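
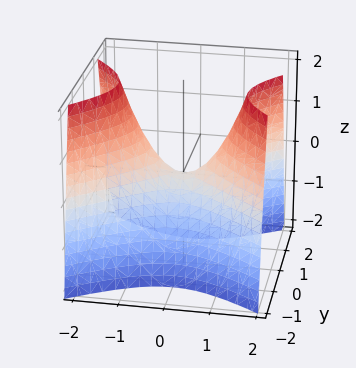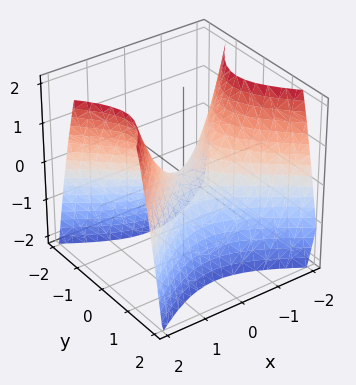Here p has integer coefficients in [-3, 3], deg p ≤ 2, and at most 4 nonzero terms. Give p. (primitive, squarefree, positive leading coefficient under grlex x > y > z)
1. The degree is 2 — a hyperbolic paraboloid; a quadric.
2. Symmetries: the x ↦ −x reflection is a symmetry, so x appears only in even powers; it's symmetric under y → −y, forcing even powers of y.
3. Reading off the gridlines: one y-axis crossing is at y = 0; it crosses the x-axis at the gridline x = 0; one z-axis crossing is at z = 0.
4. Fitting integer coefficients to these (and the overall shape) gives p.

2*x^2 - 3*y^2 - 2*z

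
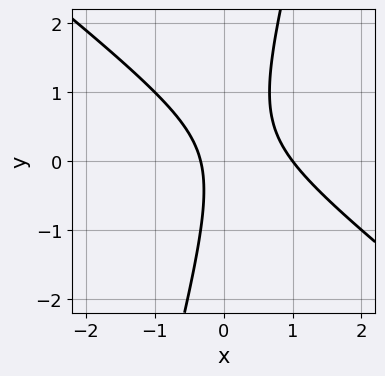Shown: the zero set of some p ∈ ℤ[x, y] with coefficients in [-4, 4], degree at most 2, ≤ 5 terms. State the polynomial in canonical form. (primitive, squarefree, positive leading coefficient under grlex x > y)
First, deg p = 2. A generic line meets the curve in up to 2 points.
Next, reading off the gridlines: it crosses the x-axis at the gridline x = 1; no y-intercept at any integer in the box.
Finally, matching integer coefficients to the picture gives p.

3*x^2 + 3*x*y - y^2 - 2*x - 1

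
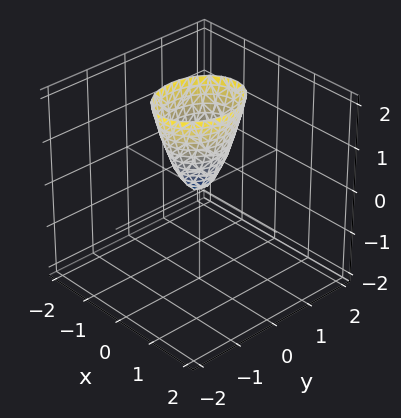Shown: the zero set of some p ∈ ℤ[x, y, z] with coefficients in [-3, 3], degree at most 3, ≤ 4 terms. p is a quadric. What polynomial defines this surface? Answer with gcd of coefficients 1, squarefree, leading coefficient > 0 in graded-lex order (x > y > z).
Degree: a single bowl opening along one axis; a quadric, so deg p = 2.
Symmetries: mirror symmetry x ↦ −x ⇒ only even powers of x; mirror symmetry y ↦ −y ⇒ only even powers of y.
Reading off the gridlines: it meets the y-axis at y = 0 (among the integer gridlines); it meets the z-axis at z = 0 (among the integer gridlines); one x-axis crossing is at x = 0.
These observations pin down the coefficients.

3*x^2 + 2*y^2 - z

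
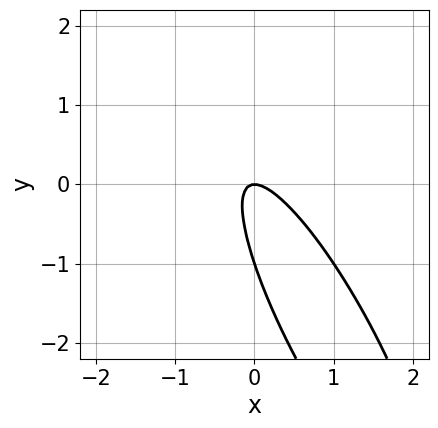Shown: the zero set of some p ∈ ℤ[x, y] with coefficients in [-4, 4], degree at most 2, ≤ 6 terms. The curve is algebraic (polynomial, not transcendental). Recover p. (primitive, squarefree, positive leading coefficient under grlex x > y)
(a) The degree is 2 — no degree-1 curve has this shape.
(b) Against the integer gridlines: one x-axis crossing is at x = 0; among the integer gridlines, it crosses the y-axis at y ∈ {-1, 0}.
(c) Matching integer coefficients to the picture gives p.

3*x^2 + 3*x*y + y^2 + y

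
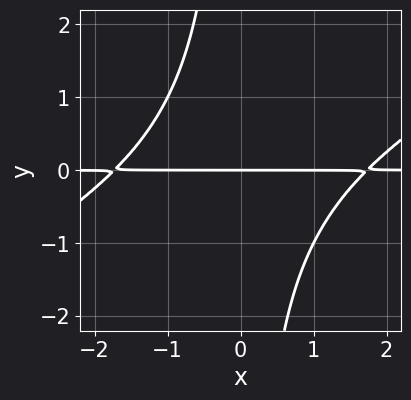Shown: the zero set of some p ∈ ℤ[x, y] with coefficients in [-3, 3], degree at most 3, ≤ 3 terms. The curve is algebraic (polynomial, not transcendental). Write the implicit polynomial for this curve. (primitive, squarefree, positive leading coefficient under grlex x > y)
(a) deg p = 3. A generic line meets the curve in up to 3 points.
(b) Against the integer gridlines: it crosses the y-axis at the gridline y = 0; the visible x-axis segment lies entirely on the curve.
(c) Putting this together gives p.

x^2*y - 2*x*y^2 - 3*y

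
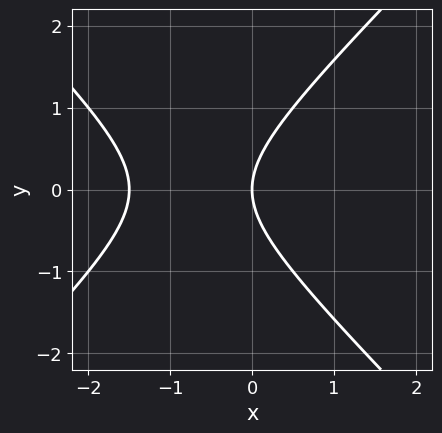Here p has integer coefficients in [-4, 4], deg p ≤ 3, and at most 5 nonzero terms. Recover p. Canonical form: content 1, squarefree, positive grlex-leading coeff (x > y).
1. The degree is 2 — the shape is more complex than any degree-1 curve.
2. Symmetries: it's symmetric under y → −y, forcing even powers of y.
3. Reading off the gridlines: it crosses the y-axis at the gridline y = 0; one x-axis crossing is at x = 0.
4. Assembling these constraints gives the stated polynomial.

2*x^2 - 2*y^2 + 3*x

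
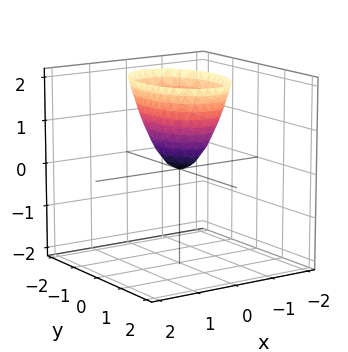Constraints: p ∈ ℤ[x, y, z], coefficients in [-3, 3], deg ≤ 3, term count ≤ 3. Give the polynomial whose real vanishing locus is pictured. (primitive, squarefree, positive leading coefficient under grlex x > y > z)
2*x^2 + y^2 - z

Degree: a single bowl opening along one axis; a quadric, so deg p = 2.
Symmetries: the y ↦ −y reflection is a symmetry, so y appears only in even powers; it's symmetric under x → −x, forcing even powers of x.
Observable constraints: it meets the z-axis at z = 0 (among the integer gridlines); it meets the x-axis at x = 0 (among the integer gridlines); it meets the y-axis at y = 0 (among the integer gridlines).
Fitting integer coefficients to these (and the overall shape) gives p.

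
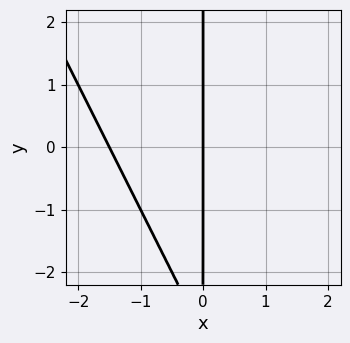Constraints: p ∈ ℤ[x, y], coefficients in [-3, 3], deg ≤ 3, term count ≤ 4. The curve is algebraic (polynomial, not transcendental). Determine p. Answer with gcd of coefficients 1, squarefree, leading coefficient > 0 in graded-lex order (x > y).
2*x^2 + x*y + 3*x

(a) Degree: the shape is more complex than any degree-1 curve, so deg p = 2.
(b) Observable constraints: the visible y-axis segment lies entirely on the curve; it meets the x-axis at x = 0 (among the integer gridlines).
(c) Assembling these constraints gives the stated polynomial.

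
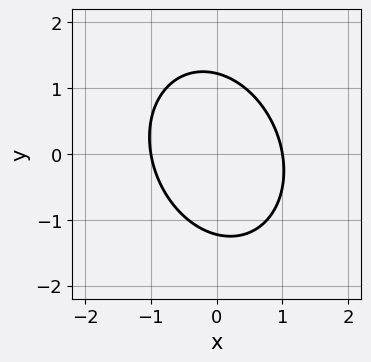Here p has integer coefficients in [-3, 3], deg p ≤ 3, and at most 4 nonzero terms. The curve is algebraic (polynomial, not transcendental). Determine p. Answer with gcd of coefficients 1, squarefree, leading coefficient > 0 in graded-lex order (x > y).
First, degree: the shape is more complex than any degree-1 curve, so deg p = 2.
Next, from the axis intercepts and sections: among the integer gridlines, it crosses the x-axis at x ∈ {-1, 1}.
Finally, the integer polynomial consistent with all of this is the stated p.

3*x^2 + x*y + 2*y^2 - 3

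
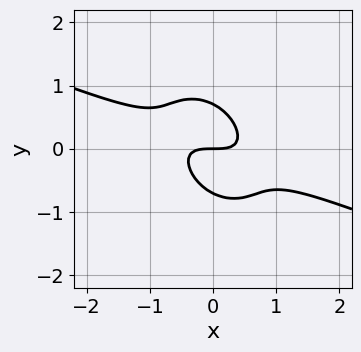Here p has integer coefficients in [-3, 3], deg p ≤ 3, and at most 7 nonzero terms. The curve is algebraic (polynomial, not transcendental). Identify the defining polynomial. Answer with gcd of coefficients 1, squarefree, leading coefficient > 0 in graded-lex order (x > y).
(a) deg p = 3.
(b) Observable constraints: it crosses the y-axis at the gridline y = 0; one x-axis crossing is at x = 0.
(c) Putting this together gives p.

x^3 + 3*x^2*y + 2*x*y^2 + 2*y^3 - y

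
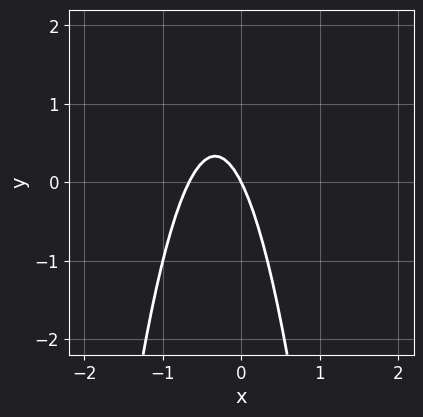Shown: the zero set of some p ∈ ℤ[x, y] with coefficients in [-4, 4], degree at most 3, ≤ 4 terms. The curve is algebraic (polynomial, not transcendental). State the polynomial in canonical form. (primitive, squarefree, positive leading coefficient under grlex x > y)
3*x^2 + 2*x + y

First, the degree is 2 — no degree-1 curve has this shape.
Then, reading off the gridlines: one x-axis crossing is at x = 0; one y-axis crossing is at y = 0.
Finally, fitting integer coefficients to these (and the overall shape) gives p.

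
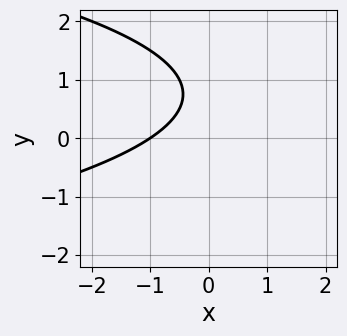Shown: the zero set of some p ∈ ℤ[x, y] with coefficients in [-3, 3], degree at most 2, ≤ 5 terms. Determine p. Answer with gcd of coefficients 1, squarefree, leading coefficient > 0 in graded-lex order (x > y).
2*y^2 + 2*x - 3*y + 2

First, the degree is 2 — the shape is more complex than any degree-1 curve.
Next, reading off the gridlines: it misses every integer gridline on the y-axis; it meets the x-axis at x = -1 (among the integer gridlines).
Finally, together with the visible shape, these determine p as stated.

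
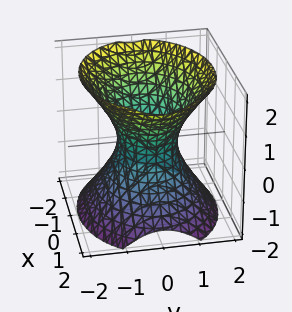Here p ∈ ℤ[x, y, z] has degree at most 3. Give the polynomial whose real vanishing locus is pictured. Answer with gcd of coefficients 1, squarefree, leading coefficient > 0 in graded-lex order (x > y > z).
1. The degree is 2 — an hourglass — one-sheet hyperboloid; a quadric.
2. Symmetries: it's symmetric under y → −y, forcing even powers of y; mirror symmetry z ↦ −z ⇒ only even powers of z; it's symmetric under x → −x, forcing even powers of x.
3. From the axis intercepts and sections: the surface avoids every integer z-axis point in the box; the x-axis gridline crossings are at x ∈ {-1, 1}.
4. These observations pin down the coefficients.

2*x^2 + 3*y^2 - 2*z^2 - 2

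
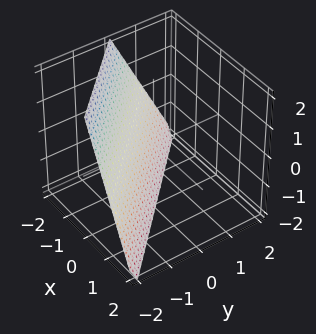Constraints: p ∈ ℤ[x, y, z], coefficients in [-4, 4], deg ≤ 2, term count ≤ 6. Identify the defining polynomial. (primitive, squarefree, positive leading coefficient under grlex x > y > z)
2*x + 2*y + z + 2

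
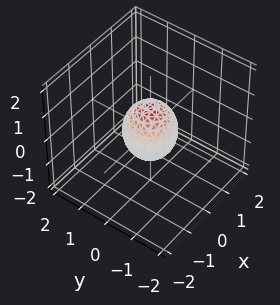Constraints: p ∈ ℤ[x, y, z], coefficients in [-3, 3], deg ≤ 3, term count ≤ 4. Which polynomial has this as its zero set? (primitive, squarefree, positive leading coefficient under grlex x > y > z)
(a) The degree is 2 — a closed, bounded, convex surface; a quadric.
(b) Symmetry: the surface is invariant under rotation about z: p = q(x² + y², z); it's symmetric under z → −z, forcing even powers of z.
(c) Observable constraints: the z-axis gridline crossings are at z ∈ {-1, 1}; a circular section at z = 0 has radius between 0 and 1.
(d) Fitting integer coefficients to these (and the overall shape) gives p.

3*x^2 + 3*y^2 + 2*z^2 - 2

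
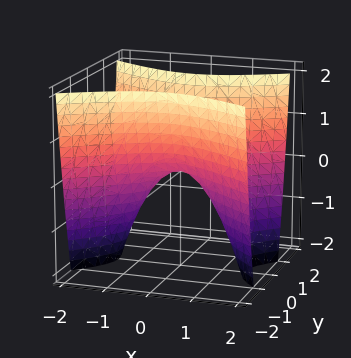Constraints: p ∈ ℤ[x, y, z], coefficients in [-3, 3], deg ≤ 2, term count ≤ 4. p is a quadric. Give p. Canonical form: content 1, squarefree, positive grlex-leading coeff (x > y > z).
x^2 - 2*y^2 + z

(a) The degree is 2 — a hyperbolic paraboloid; a quadric.
(b) Symmetries: the x ↦ −x reflection is a symmetry, so x appears only in even powers; the y ↦ −y reflection is a symmetry, so y appears only in even powers.
(c) From the visible intercepts: it crosses the y-axis at the gridline y = 0; one x-axis crossing is at x = 0.
(d) Matching integer coefficients to the picture gives p.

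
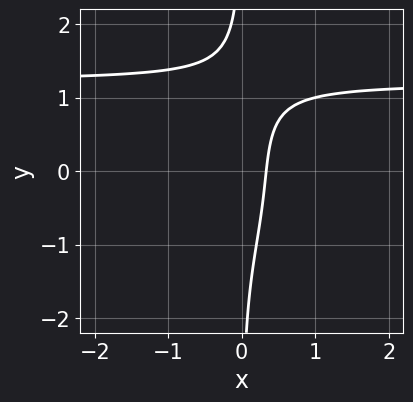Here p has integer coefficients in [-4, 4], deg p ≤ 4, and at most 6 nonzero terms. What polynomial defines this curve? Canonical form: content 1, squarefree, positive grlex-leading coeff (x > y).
x*y^3 + x*y - 3*x + 1

1. The degree is 4 — the shape is more complex than any degree-3 curve.
2. Checking where it meets the axes: it misses every integer gridline on the y-axis.
3. Fitting integer coefficients to these (and the overall shape) gives p.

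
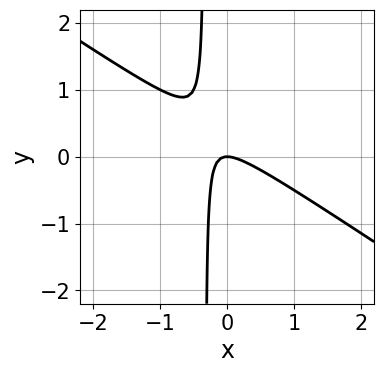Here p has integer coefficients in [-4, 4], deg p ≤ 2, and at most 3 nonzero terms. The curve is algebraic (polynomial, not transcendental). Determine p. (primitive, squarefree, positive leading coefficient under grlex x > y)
2*x^2 + 3*x*y + y

Degree: the shape is more complex than any degree-1 curve, so deg p = 2.
Observable constraints: it meets the y-axis at y = 0 (among the integer gridlines); one x-axis crossing is at x = 0.
Together with the visible shape, these determine p as stated.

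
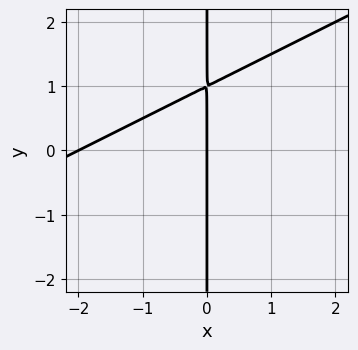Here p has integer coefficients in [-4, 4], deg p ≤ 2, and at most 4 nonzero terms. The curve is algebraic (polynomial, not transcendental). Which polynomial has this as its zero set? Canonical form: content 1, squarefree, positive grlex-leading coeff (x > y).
x^2 - 2*x*y + 2*x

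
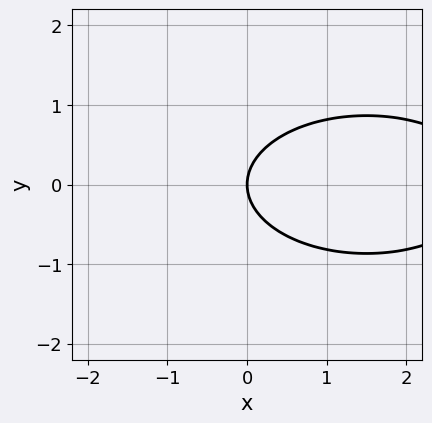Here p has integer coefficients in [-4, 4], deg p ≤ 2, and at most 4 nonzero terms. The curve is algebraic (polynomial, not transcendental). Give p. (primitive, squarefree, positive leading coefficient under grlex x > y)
First, deg p = 2. No degree-1 curve has this shape.
Next, symmetries: it's symmetric under y → −y, forcing even powers of y.
Next, from the visible intercepts: one x-axis crossing is at x = 0; it crosses the y-axis at the gridline y = 0.
Finally, the integer polynomial consistent with all of this is the stated p.

x^2 + 3*y^2 - 3*x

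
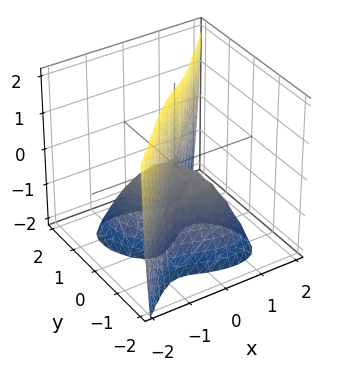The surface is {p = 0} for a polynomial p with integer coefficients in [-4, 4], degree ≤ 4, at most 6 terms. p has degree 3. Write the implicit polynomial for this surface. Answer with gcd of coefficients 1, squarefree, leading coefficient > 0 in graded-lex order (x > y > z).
3*x^3 - 3*y^3 + 2*x*z - 3*y*z

First, the degree is 3 — the shape is more complex than any degree-2 surface.
Then, reading off the gridlines: one y-axis crossing is at y = 0; the visible z-axis segment lies entirely on the surface; it crosses the x-axis at the gridline x = 0.
Finally, the integer polynomial consistent with all of this is the stated p.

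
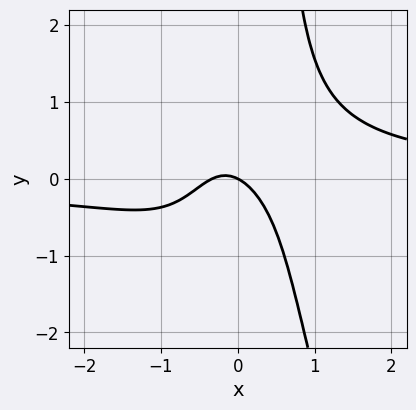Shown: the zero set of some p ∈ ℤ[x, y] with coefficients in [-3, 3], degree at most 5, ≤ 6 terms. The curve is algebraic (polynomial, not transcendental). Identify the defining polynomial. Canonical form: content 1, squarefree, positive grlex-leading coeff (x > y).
3*x^3*y + x^2*y^2 - 3*x^2 - x - 2*y

(a) Degree: a generic line meets the curve in up to 4 points, so deg p = 4.
(b) Reading off the gridlines: it meets the x-axis at x = 0 (among the integer gridlines); it crosses the y-axis at the gridline y = 0.
(c) These observations pin down the coefficients.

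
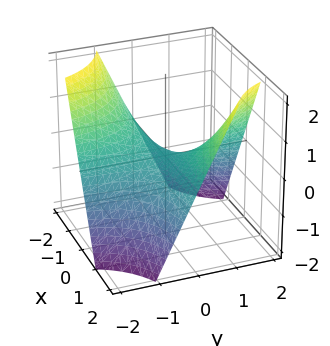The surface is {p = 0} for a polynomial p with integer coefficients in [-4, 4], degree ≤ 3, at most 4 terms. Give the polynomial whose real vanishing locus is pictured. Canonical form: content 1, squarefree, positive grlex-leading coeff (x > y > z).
x*y - z

1. deg p = 2. A saddle surface; a quadric.
2. Observable constraints: every point of the x-axis in the box is on the surface; every point of the y-axis in the box is on the surface; one z-axis crossing is at z = 0.
3. Fitting integer coefficients to these (and the overall shape) gives p.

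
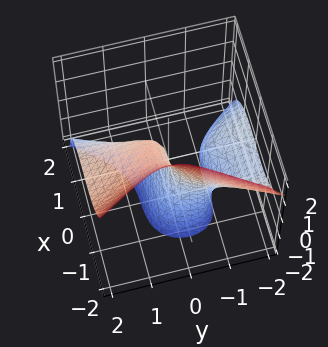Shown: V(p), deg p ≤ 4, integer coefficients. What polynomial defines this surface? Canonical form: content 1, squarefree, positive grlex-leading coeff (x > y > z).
Degree: the shape is more complex than any degree-2 surface, so deg p = 3.
From the visible intercepts: it meets the y-axis at y = 0 (among the integer gridlines); it crosses the z-axis at the gridline z = 0; it meets the x-axis at x = 0 (among the integer gridlines).
Matching integer coefficients to the picture gives p.

3*x^3 + 3*y^2*z + x*y + z^2 - 2*y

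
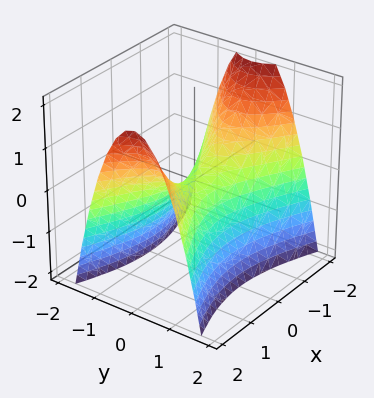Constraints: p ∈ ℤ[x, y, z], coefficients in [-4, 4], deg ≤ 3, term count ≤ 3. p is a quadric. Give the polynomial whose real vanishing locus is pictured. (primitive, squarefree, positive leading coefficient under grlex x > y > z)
First, degree: a hyperbolic paraboloid; a quadric, so deg p = 2.
Then, symmetries: mirror symmetry x ↦ −x ⇒ only even powers of x; the y ↦ −y reflection is a symmetry, so y appears only in even powers.
Next, checking where it meets the axes: one z-axis crossing is at z = 0; one y-axis crossing is at y = 0.
Finally, matching integer coefficients to the picture gives p.

x^2 - 3*y^2 - 2*z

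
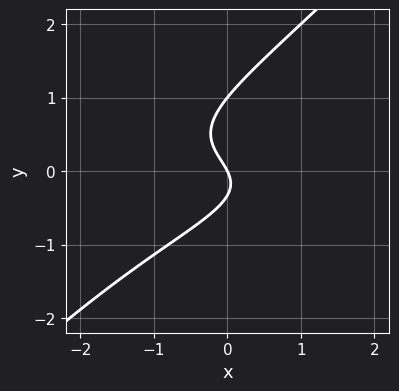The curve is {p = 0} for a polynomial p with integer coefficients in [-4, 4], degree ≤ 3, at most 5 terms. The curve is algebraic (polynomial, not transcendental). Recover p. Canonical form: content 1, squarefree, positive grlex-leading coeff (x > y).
3*x*y^2 - 3*y^3 + 2*y^2 + 2*x + y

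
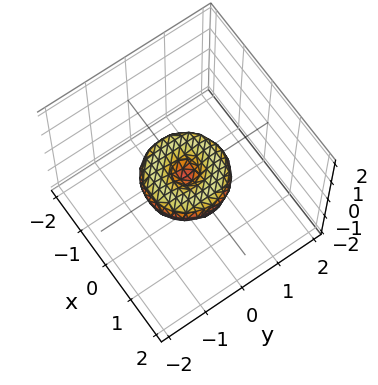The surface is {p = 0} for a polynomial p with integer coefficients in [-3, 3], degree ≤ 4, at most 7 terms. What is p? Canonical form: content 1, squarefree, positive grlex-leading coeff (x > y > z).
x^4 + 2*x^2*y^2 + y^4 - x^2 - y^2 + 2*z^2

1. deg p = 4. The shape is more complex than any degree-3 surface.
2. By symmetry, the surface is invariant under rotation about z: p = q(x² + y², z).
3. From the axis intercepts and sections: the y-axis gridline crossings are at y ∈ {-1, 0, 1}; a circular section at z = 0 has radius exactly 1.
4. Assembling these constraints gives the stated polynomial. Check: (1, 0, 0) on the x-axis lies on the surface, and p(1, 0, 0) = 0. ✓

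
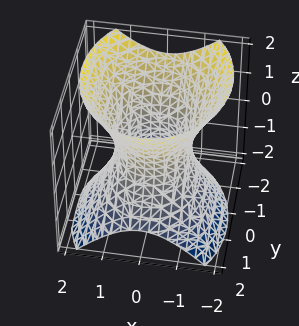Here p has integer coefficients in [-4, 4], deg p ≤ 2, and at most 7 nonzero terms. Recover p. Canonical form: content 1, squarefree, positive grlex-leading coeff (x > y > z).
3*x^2 + 2*y^2 + y*z - 2*z^2 - 3

First, degree: a generic line meets the surface in up to 2 points, so deg p = 2.
Then, against the integer gridlines: it misses every integer gridline on the z-axis; among the integer gridlines, it crosses the x-axis at x ∈ {-1, 1}.
Finally, matching integer coefficients to the picture gives p.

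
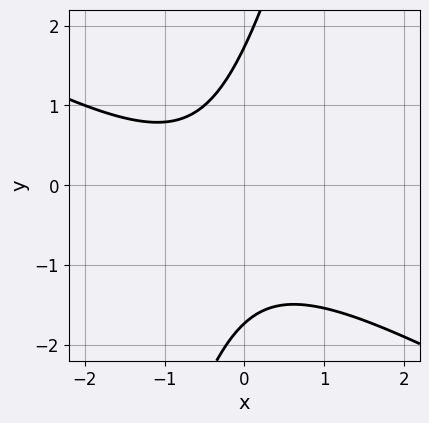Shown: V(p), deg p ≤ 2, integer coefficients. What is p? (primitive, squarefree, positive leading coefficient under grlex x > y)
(a) Degree: a generic line meets the curve in up to 2 points, so deg p = 2.
(b) Observable constraints: it misses every integer gridline on the x-axis.
(c) Assembling these constraints gives the stated polynomial.

2*x^2 + 3*x*y - y^2 + 2*x + 3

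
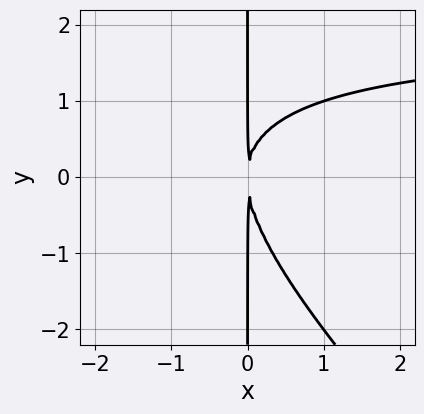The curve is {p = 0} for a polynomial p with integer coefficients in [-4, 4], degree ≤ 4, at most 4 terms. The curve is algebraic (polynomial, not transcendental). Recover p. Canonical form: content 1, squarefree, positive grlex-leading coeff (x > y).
x^2*y + x*y^2 - 2*x^2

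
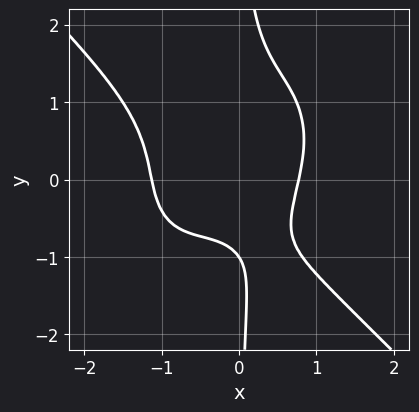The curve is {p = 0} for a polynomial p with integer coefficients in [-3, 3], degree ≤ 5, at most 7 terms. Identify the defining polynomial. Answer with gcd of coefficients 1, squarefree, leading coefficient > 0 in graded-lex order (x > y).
1. Degree: the shape is more complex than any degree-3 curve, so deg p = 4.
2. From the axis intercepts and sections: it meets the y-axis at y = -1 (among the integer gridlines).
3. Solving for integer coefficients yields p as stated.

3*x^4 + 3*x*y^3 + 2*x^3 - 2*y - 2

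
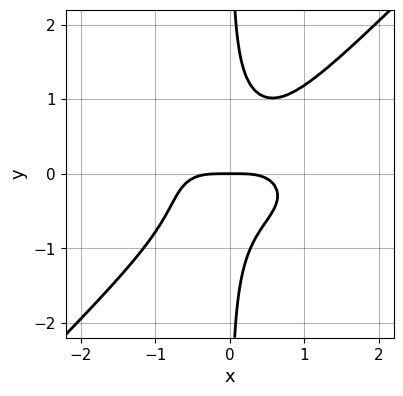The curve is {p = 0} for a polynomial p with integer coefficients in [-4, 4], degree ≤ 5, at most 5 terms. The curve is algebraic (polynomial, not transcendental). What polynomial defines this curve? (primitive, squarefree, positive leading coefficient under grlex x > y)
x^4 + 2*x^2*y^2 - 3*x*y^3 + y

First, degree: a generic line meets the curve in up to 4 points, so deg p = 4.
Next, against the integer gridlines: it crosses the y-axis at the gridline y = 0; it meets the x-axis at x = 0 (among the integer gridlines).
Finally, solving for integer coefficients yields p as stated.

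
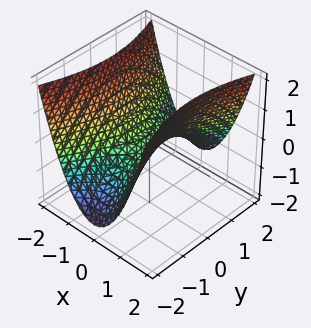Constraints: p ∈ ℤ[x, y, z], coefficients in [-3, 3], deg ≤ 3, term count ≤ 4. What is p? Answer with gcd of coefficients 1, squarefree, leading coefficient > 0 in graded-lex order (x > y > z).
1. The degree is 2 — a hyperbolic paraboloid; a quadric.
2. Symmetries: it's symmetric under x → −x, forcing even powers of x; it's symmetric under y → −y, forcing even powers of y.
3. Observable constraints: it meets the y-axis at y = 0 (among the integer gridlines); it crosses the z-axis at the gridline z = 0; it crosses the x-axis at the gridline x = 0.
4. Together with the visible shape, these determine p as stated.

3*x^2 - y^2 - 3*z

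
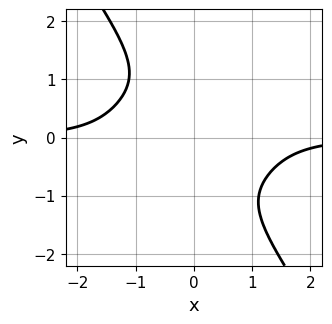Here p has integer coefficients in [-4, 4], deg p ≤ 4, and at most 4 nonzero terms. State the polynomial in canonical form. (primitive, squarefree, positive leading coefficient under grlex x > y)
2*x^3*y + 2*x*y^3 + 2*y^4 + 3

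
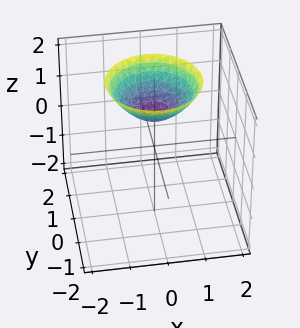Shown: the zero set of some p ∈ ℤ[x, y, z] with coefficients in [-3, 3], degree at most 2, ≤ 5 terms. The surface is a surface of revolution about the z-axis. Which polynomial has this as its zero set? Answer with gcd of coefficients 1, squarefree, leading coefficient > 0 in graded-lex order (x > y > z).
1. Degree: a generic line meets the surface in up to 2 points, so deg p = 2.
2. Symmetry: the z-axis is an axis of rotation, so x and y enter only as x² + y².
3. Against the integer gridlines: it meets the z-axis at z = 1 (among the integer gridlines); the surface avoids every integer y-axis point in the box; no x-intercept at any integer in the box.
4. Assembling these constraints gives the stated polynomial.

2*x^2 + 2*y^2 - 3*z + 3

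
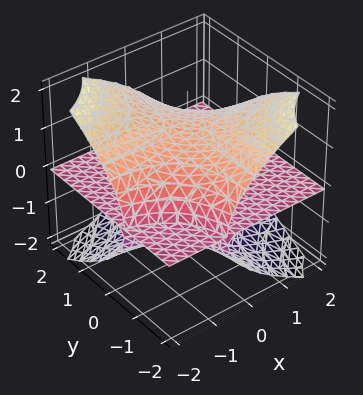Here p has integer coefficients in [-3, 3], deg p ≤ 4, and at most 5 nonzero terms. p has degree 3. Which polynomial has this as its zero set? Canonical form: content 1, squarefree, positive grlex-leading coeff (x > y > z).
(a) The picture has 2 separate pieces. They look like related sheets of one shape, so recover p as a whole.
(b) Degree: the shape is more complex than any degree-2 surface, so deg p = 3.
(c) Against the integer gridlines: every point of the y-axis in the box is on the surface; it meets the z-axis at z = 0 (among the integer gridlines).
(d) Matching integer coefficients to the picture gives p. Check: (-1, 0, 0) on the x-axis lies on the surface, and p(-1, 0, 0) = 0. ✓

2*x*y*z + 2*z^3 - 3*z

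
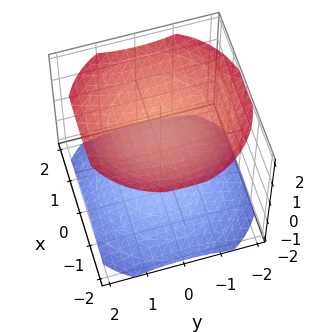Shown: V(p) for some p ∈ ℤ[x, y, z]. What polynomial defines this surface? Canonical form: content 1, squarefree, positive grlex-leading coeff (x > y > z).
1. The picture has 2 separate pieces. They look like related sheets of one shape, so recover p as a whole.
2. Degree: two sheets facing apart; a quadric, so deg p = 2.
3. Symmetries: it's symmetric under z → −z, forcing even powers of z; rotational symmetry about the z-axis ⇒ p depends on x, y only through x² + y².
4. From the axis intercepts and sections: no y-intercept at any integer in the box; it misses every integer gridline on the x-axis.
5. Assembling these constraints gives the stated polynomial.

x^2 + y^2 - 2*z^2 + 3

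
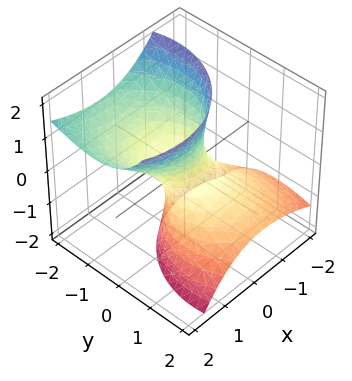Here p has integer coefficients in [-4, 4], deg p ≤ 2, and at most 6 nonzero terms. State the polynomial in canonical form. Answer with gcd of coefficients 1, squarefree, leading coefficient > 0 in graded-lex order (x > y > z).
Degree: a generic line meets the surface in up to 2 points, so deg p = 2.
Against the integer gridlines: no z-intercept at any integer in the box.
Putting this together gives p.

2*x^2 - 2*x*z + 2*y^2 + 3*y*z - z^2 - 1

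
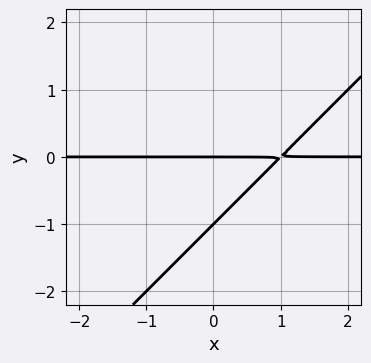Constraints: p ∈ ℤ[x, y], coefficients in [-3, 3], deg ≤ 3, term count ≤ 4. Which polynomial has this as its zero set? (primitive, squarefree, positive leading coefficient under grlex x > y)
deg p = 2. The shape is more complex than any degree-1 curve.
Against the integer gridlines: the visible x-axis segment lies entirely on the curve; the y-axis gridline crossings are at y ∈ {-1, 0}.
These observations pin down the coefficients.

x*y - y^2 - y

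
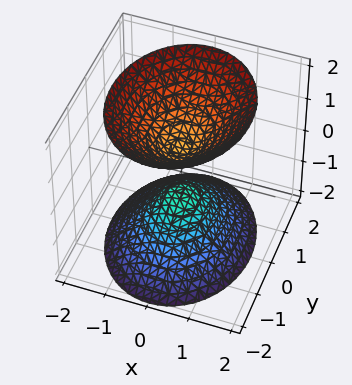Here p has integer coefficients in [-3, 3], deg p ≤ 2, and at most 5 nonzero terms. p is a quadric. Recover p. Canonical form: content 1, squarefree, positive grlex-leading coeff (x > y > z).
I count 2 distinct pieces. They look like related sheets of one shape, so recover p as a whole.
Degree: two separate bowl-shaped sheets opening away from each other; a quadric, so deg p = 2.
Symmetries: the z ↦ −z reflection is a symmetry, so z appears only in even powers; it's symmetric under y → −y, forcing even powers of y; mirror symmetry x ↦ −x ⇒ only even powers of x.
Against the integer gridlines: no x-intercept at any integer in the box; no y-intercept at any integer in the box.
Putting this together gives p.

3*x^2 + 2*y^2 - 2*z^2 + 1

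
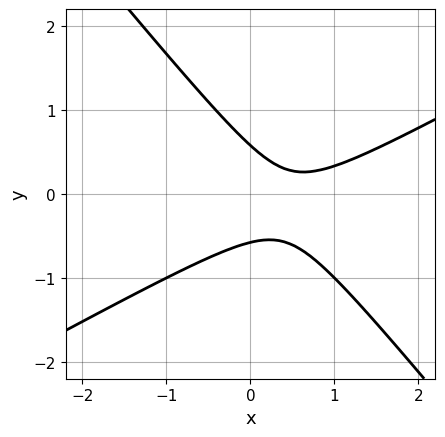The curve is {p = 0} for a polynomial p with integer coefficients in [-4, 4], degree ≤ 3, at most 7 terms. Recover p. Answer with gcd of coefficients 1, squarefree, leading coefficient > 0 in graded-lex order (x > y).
2*x^2 - 2*x*y - 3*y^2 - 2*x + 1

The degree is 2 — a generic line meets the curve in up to 2 points.
Reading off the gridlines: no x-intercept at any integer in the box.
Matching integer coefficients to the picture gives p.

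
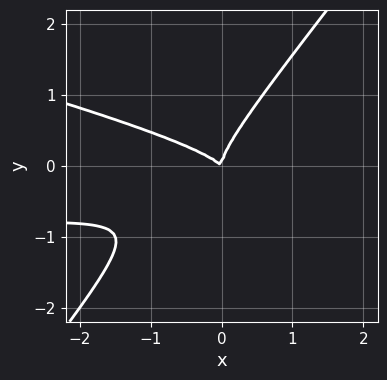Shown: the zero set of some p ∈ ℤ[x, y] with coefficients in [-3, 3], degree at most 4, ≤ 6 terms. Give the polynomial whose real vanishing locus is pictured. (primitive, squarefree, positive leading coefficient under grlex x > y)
1. The degree is 3 — the shape is more complex than any degree-2 curve.
2. From the visible intercepts: it meets the x-axis at x = 0 (among the integer gridlines); one y-axis crossing is at y = 0.
3. Fitting integer coefficients to these (and the overall shape) gives p.

x^2*y + 3*x*y^2 - 3*y^3 + x^2 + x*y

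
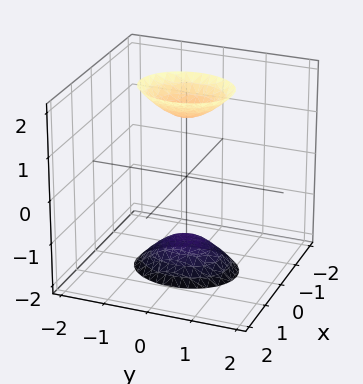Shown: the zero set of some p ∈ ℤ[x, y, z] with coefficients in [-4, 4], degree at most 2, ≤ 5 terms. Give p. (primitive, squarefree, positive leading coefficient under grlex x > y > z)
(a) The picture has 2 separate pieces. Treating them together as one polynomial.
(b) The degree is 2 — two sheets facing apart; a quadric.
(c) Symmetries: mirror symmetry z ↦ −z ⇒ only even powers of z; the x ↦ −x reflection is a symmetry, so x appears only in even powers; mirror symmetry y ↦ −y ⇒ only even powers of y.
(d) Checking where it meets the axes: the surface avoids every integer x-axis point in the box; it misses every integer gridline on the y-axis.
(e) The integer polynomial consistent with all of this is the stated p.

3*x^2 + 2*y^2 - z^2 + 2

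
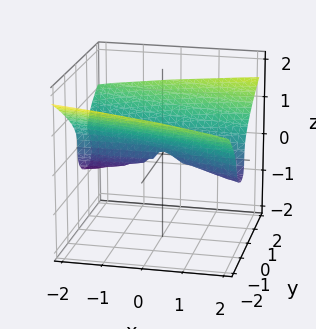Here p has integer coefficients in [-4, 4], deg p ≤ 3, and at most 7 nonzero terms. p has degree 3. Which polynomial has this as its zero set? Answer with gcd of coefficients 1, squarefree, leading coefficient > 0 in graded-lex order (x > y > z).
1. The degree is 3 — no degree-2 surface has this shape.
2. From the visible intercepts: it crosses the z-axis at the gridline z = 0; it meets the y-axis at y = 0 (among the integer gridlines); the visible x-axis segment lies entirely on the surface.
3. Solving for integer coefficients yields p as stated.

y*z^2 + 3*z^3 - x*y - 2*y^2 - y*z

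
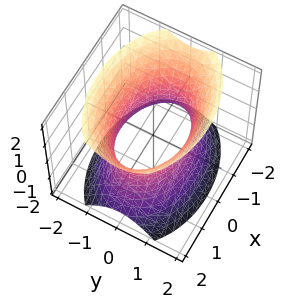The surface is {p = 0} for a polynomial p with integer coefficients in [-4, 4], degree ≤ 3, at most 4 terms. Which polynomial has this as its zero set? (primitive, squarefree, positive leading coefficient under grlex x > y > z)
1. deg p = 2. An hourglass — one-sheet hyperboloid; a quadric.
2. Symmetries: it's symmetric under y → −y, forcing even powers of y; the z ↦ −z reflection is a symmetry, so z appears only in even powers; it's symmetric under x → −x, forcing even powers of x.
3. Checking where it meets the axes: it misses every integer gridline on the z-axis; among the integer gridlines, it crosses the y-axis at y ∈ {-1, 1}.
4. Putting this together gives p.

x^2 + 2*y^2 - z^2 - 2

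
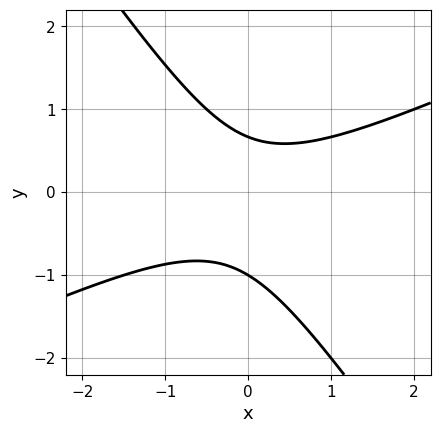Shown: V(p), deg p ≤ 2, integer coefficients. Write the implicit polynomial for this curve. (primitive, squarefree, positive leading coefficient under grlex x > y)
1. The degree is 2 — no degree-1 curve has this shape.
2. Checking where it meets the axes: it meets the y-axis at y = -1 (among the integer gridlines); the curve avoids every integer x-axis point in the box.
3. Matching integer coefficients to the picture gives p.

2*x^2 - 3*x*y - 3*y^2 - y + 2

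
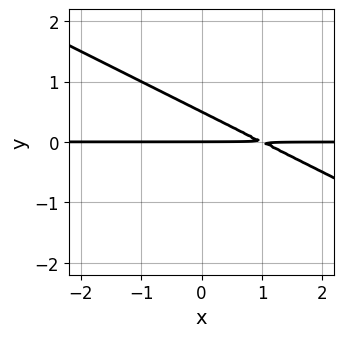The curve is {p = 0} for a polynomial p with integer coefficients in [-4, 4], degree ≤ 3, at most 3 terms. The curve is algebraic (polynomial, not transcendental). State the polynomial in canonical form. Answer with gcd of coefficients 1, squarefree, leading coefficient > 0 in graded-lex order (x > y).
(a) deg p = 2. The shape is more complex than any degree-1 curve.
(b) From the axis intercepts and sections: the visible x-axis segment lies entirely on the curve; it crosses the y-axis at the gridline y = 0.
(c) These observations pin down the coefficients.

x*y + 2*y^2 - y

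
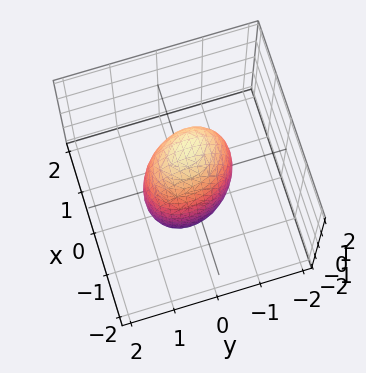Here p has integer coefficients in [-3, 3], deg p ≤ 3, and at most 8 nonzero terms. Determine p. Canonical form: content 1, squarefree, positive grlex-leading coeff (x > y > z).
3*x^2 + x*y - x*z + 2*y^2 + z^2 - 2

1. The degree is 2 — the shape is more complex than any degree-1 surface.
2. Observable constraints: the y-axis gridline crossings are at y ∈ {-1, 1}.
3. Solving for integer coefficients yields p as stated.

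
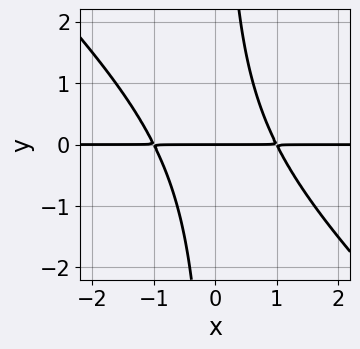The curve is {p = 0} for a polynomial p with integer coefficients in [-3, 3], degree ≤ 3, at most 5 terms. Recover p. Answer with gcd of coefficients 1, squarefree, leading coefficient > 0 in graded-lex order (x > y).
x^2*y + x*y^2 - y

First, the degree is 3 — the shape is more complex than any degree-2 curve.
Next, from the axis intercepts and sections: it meets the y-axis at y = 0 (among the integer gridlines); the visible x-axis segment lies entirely on the curve.
Finally, together with the visible shape, these determine p as stated.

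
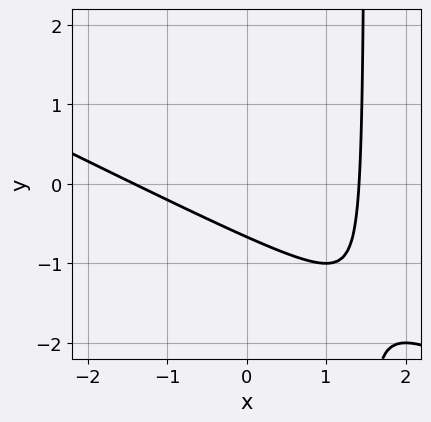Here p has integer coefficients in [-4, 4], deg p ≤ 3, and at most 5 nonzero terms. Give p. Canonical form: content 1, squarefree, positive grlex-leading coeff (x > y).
x^2 + 2*x*y - 3*y - 2

First, deg p = 2. No degree-1 curve has this shape.
Finally, matching integer coefficients to the picture gives p.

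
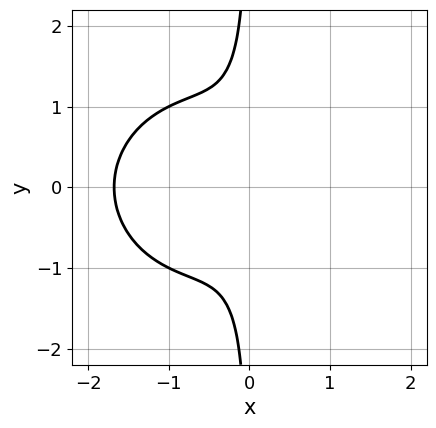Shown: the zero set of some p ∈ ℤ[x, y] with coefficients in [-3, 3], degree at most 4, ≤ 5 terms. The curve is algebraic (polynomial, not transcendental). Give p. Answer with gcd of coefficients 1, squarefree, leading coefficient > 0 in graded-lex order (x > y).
First, deg p = 3.
Next, symmetries: the y ↦ −y reflection is a symmetry, so y appears only in even powers.
Next, from the axis intercepts and sections: the curve avoids every integer y-axis point in the box.
Finally, these observations pin down the coefficients.

2*x^3 + 2*x*y^2 + 3*x^2 + 1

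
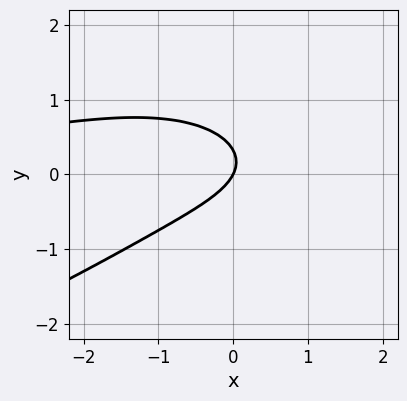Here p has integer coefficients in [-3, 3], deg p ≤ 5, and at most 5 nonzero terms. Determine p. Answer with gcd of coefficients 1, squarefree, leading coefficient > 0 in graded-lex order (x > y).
y^4 + x^2*y + 3*y^2 + 2*x - y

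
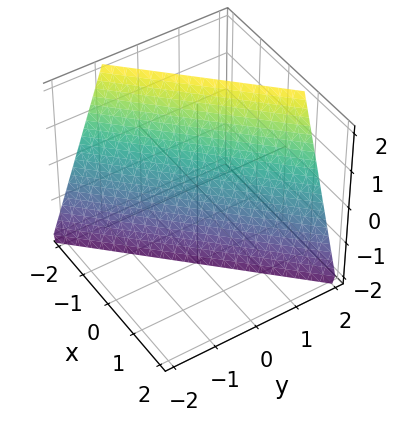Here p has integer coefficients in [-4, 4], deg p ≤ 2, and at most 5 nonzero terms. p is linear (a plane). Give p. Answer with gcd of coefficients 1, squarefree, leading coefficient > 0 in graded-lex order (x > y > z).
3*x - 3*y + z + 2

(a) Degree: every cross-section is a straight line — this is a plane, so deg p = 1.
(b) Against the integer gridlines: it crosses the z-axis at the gridline z = -2.
(c) These observations pin down the coefficients.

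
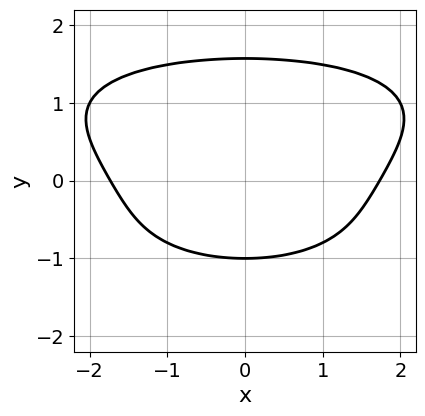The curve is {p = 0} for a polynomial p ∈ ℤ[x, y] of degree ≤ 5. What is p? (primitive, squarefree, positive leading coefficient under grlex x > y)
y^4 + x^2 - 2*y - 3

1. The degree is 4 — no degree-3 curve has this shape.
2. Symmetries: mirror symmetry x ↦ −x ⇒ only even powers of x.
3. Checking where it meets the axes: it crosses the y-axis at the gridline y = -1.
4. The integer polynomial consistent with all of this is the stated p.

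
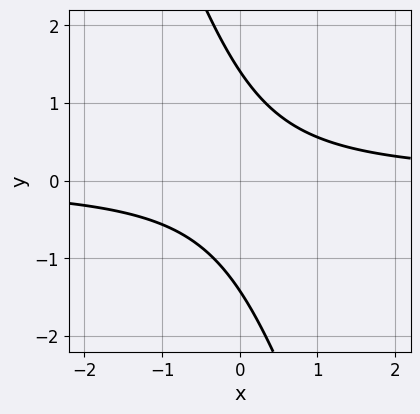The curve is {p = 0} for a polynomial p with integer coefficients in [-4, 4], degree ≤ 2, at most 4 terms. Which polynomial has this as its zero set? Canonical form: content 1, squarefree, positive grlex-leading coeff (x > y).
3*x*y + y^2 - 2

(a) The degree is 2 — no degree-1 curve has this shape.
(b) Reading off the gridlines: the curve avoids every integer x-axis point in the box.
(c) Matching integer coefficients to the picture gives p.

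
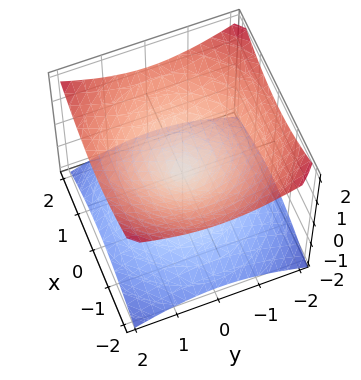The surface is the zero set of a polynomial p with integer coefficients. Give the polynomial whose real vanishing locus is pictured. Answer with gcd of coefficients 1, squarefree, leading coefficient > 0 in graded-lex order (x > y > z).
deg p = 2. Two nappes meeting at a single point; a quadric.
Symmetries: the surface is invariant under rotation about z: p = q(x² + y², z); the z ↦ −z reflection is a symmetry, so z appears only in even powers.
Reading off the gridlines: a circular section at z = 1 has radius between 1 and 2; it crosses the z-axis at the gridline z = 0; it meets the x-axis at x = 0 (among the integer gridlines).
Together with the visible shape, these determine p as stated.

x^2 + y^2 - 2*z^2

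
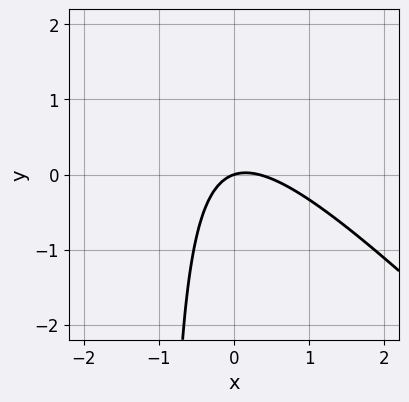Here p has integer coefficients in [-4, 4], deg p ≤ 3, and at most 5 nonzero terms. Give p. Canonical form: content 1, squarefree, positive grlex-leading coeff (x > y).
3*x^2 + 3*x*y - x + 3*y

First, the degree is 2 — no degree-1 curve has this shape.
Next, against the integer gridlines: it meets the y-axis at y = 0 (among the integer gridlines); one x-axis crossing is at x = 0.
Finally, assembling these constraints gives the stated polynomial.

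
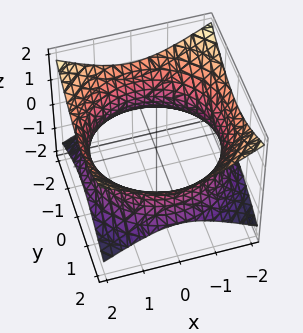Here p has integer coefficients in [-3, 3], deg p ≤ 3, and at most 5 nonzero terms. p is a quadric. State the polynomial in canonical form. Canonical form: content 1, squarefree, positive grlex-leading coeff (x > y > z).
(a) The degree is 2 — one connected sheet with a waist; a quadric.
(b) Symmetries: mirror symmetry z ↦ −z ⇒ only even powers of z; the z-axis is an axis of rotation, so x and y enter only as x² + y².
(c) Observable constraints: it misses every integer gridline on the z-axis; a circular section at z = 0 has radius between 1 and 2.
(d) Assembling these constraints gives the stated polynomial.

x^2 + y^2 - 2*z^2 - 3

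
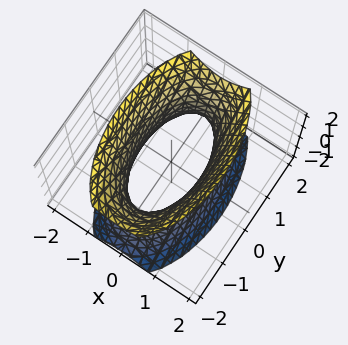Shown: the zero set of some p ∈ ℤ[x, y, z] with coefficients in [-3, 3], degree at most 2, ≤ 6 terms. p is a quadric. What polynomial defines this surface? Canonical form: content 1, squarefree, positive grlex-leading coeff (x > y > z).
3*x^2 + y^2 - z^2 - 2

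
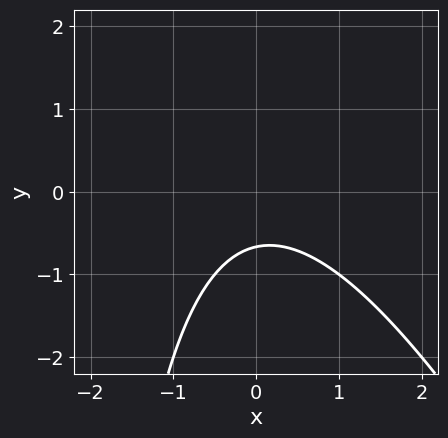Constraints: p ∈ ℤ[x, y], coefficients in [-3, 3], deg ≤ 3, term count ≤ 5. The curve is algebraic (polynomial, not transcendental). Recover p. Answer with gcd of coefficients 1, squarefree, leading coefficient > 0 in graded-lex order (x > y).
2*x^2 + x*y + 3*y + 2

(a) Degree: no degree-1 curve has this shape, so deg p = 2.
(b) Checking where it meets the axes: no x-intercept at any integer in the box.
(c) The integer polynomial consistent with all of this is the stated p.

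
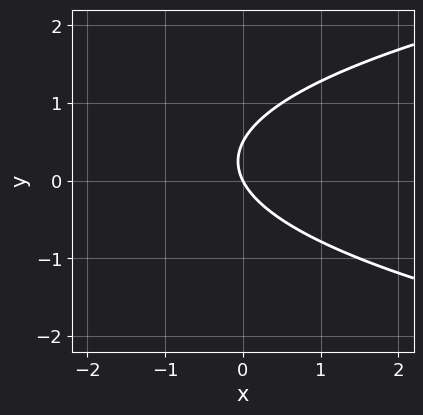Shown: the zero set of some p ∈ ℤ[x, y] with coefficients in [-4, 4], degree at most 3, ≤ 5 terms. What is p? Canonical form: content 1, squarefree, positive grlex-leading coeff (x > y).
2*y^2 - 2*x - y

(a) deg p = 2. The shape is more complex than any degree-1 curve.
(b) Reading off the gridlines: it meets the y-axis at y = 0 (among the integer gridlines); one x-axis crossing is at x = 0.
(c) Together with the visible shape, these determine p as stated.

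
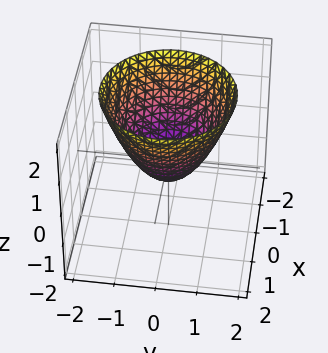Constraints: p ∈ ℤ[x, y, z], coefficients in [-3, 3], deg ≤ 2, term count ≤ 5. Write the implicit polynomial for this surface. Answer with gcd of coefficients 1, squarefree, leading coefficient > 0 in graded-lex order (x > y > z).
2*x^2 + 2*y^2 - 2*z - 1

Degree: the shape is more complex than any degree-1 surface, so deg p = 2.
By symmetry, the surface is invariant under rotation about z: p = q(x² + y², z).
Against the integer gridlines: a circular section at z = 1 has radius between 1 and 2.
These observations pin down the coefficients.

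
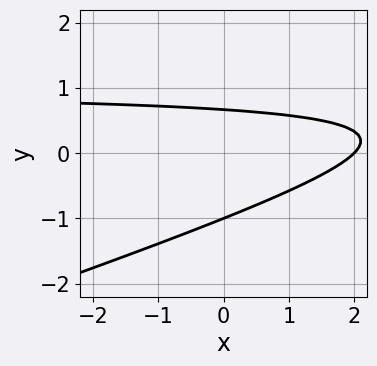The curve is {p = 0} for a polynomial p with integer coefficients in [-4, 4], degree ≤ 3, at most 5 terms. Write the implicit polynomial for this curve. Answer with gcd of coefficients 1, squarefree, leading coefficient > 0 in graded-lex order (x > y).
x*y - 3*y^2 - x - y + 2

First, the degree is 2 — no degree-1 curve has this shape.
Then, from the visible intercepts: one y-axis crossing is at y = -1; one x-axis crossing is at x = 2.
Finally, assembling these constraints gives the stated polynomial.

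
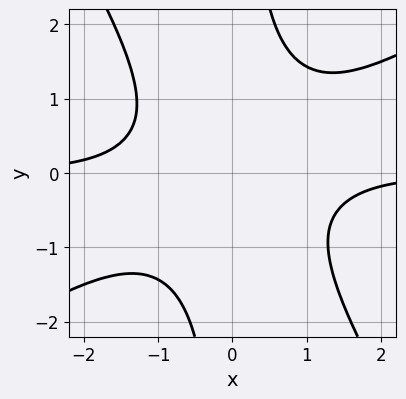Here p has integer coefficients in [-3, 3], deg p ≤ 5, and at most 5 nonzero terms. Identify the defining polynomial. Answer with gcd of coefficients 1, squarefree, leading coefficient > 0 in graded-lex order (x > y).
2*x^3*y - 2*x^2*y^2 - 2*x*y^3 + 2*y^2 + 3

(a) Degree: a generic line meets the curve in up to 4 points, so deg p = 4.
(b) From the visible intercepts: the curve avoids every integer y-axis point in the box; it misses every integer gridline on the x-axis.
(c) The integer polynomial consistent with all of this is the stated p.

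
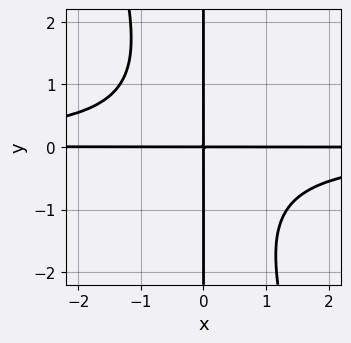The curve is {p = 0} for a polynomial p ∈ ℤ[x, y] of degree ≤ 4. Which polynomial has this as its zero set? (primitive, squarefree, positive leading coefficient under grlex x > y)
3*x^2*y^2 + x*y^3 + 3*x*y

1. The degree is 4 — the shape is more complex than any degree-3 curve.
2. Against the integer gridlines: every point of the y-axis in the box is on the curve; the visible x-axis segment lies entirely on the curve.
3. Solving for integer coefficients yields p as stated.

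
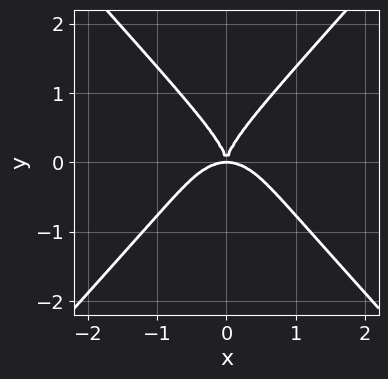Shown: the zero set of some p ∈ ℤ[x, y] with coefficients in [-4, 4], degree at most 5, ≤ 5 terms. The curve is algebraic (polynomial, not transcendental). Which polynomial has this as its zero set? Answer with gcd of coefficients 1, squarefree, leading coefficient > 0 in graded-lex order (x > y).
3*x^4 - 2*y^4 + 3*x^2*y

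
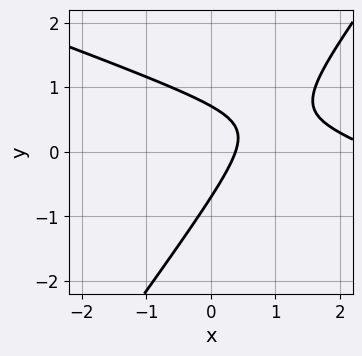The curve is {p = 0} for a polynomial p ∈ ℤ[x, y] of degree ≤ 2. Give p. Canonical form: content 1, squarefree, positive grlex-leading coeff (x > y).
(a) Degree: a generic line meets the curve in up to 2 points, so deg p = 2.
(b) Solving for integer coefficients yields p as stated.

x^2 + 2*x*y - 2*y^2 - 3*x + 1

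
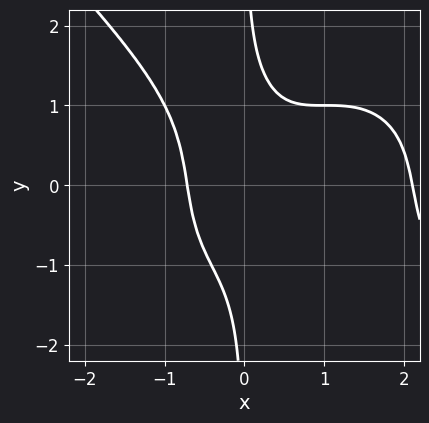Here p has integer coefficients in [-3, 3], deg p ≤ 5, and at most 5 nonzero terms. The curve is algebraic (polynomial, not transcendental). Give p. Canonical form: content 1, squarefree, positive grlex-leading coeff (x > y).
x^4 + x*y^3 - 2*x^3 + x*y - 1

1. The degree is 4 — no degree-3 curve has this shape.
2. Against the integer gridlines: the curve avoids every integer y-axis point in the box.
3. The integer polynomial consistent with all of this is the stated p.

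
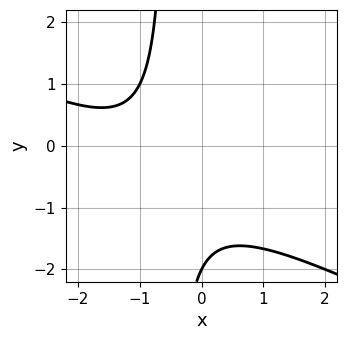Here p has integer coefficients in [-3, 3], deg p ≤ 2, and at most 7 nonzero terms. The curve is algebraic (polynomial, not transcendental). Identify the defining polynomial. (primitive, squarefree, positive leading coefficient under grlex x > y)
x^2 + 2*x*y + 2*x + y + 2

deg p = 2. The shape is more complex than any degree-1 curve.
Observable constraints: one y-axis crossing is at y = -2; no x-intercept at any integer in the box.
Putting this together gives p.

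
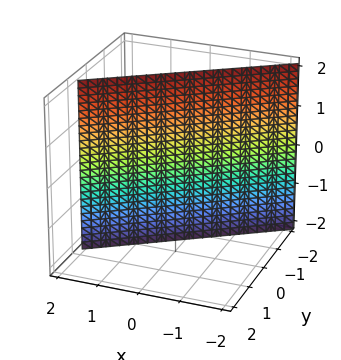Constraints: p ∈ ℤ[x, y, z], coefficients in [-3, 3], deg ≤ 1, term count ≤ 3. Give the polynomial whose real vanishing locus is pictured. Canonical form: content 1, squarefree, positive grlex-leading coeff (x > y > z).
2*x - 3*y - 2

(a) Degree: every cross-section is a straight line — this is a plane, so deg p = 1.
(b) Observable constraints: the surface avoids every integer z-axis point in the box; one x-axis crossing is at x = 1.
(c) Assembling these constraints gives the stated polynomial.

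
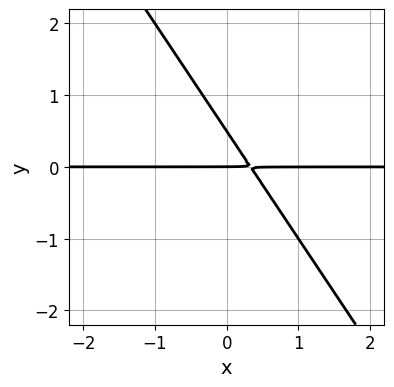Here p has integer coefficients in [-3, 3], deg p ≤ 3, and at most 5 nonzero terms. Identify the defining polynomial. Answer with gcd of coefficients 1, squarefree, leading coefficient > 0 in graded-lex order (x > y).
3*x*y + 2*y^2 - y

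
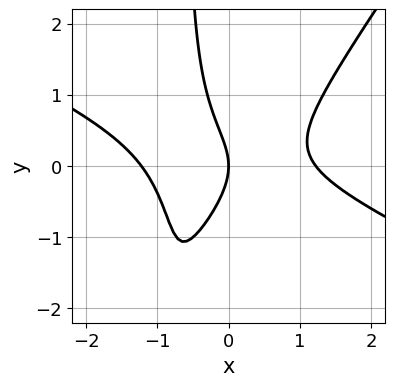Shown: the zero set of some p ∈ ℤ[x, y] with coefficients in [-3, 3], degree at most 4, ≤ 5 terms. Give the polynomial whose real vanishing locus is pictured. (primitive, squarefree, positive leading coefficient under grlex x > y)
2*x^3 + 3*x^2*y - 3*x*y^2 - 2*y^2 - 3*x

Degree: no degree-2 curve has this shape, so deg p = 3.
Reading off the gridlines: one y-axis crossing is at y = 0; one x-axis crossing is at x = 0.
Matching integer coefficients to the picture gives p.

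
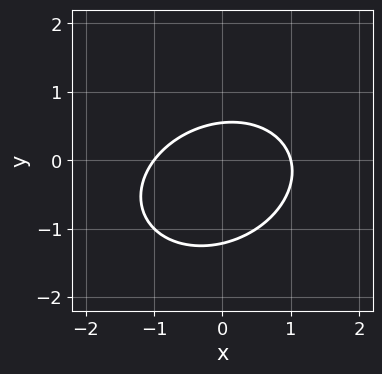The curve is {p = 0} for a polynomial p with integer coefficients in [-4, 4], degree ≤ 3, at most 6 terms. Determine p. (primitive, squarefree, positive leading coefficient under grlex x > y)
(a) The degree is 2 — the shape is more complex than any degree-1 curve.
(b) Observable constraints: the x-axis gridline crossings are at x ∈ {-1, 1}.
(c) Together with the visible shape, these determine p as stated.

2*x^2 - x*y + 3*y^2 + 2*y - 2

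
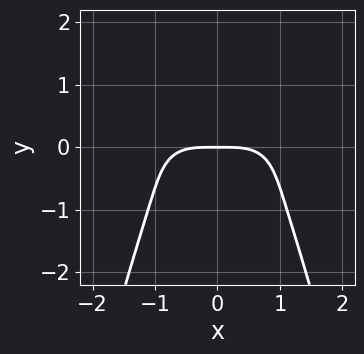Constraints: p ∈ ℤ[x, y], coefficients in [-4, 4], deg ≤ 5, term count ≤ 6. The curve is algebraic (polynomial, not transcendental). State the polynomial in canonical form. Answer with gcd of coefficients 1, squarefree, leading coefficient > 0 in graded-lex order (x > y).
x^4 + 2*x^2*y^2 + 2*y^3 + 2*y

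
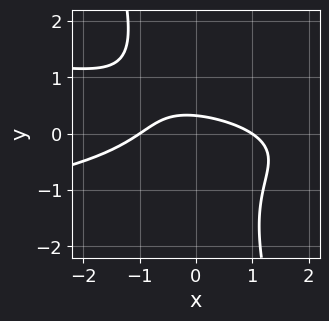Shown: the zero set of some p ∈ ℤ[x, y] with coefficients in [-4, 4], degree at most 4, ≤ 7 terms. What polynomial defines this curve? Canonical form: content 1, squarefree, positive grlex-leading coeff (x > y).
(a) Degree: the shape is more complex than any degree-2 curve, so deg p = 3.
(b) From the visible intercepts: the x-axis gridline crossings are at x ∈ {-1, 1}.
(c) Together with the visible shape, these determine p as stated.

3*x*y^2 + y^3 + x^2 + 3*y - 1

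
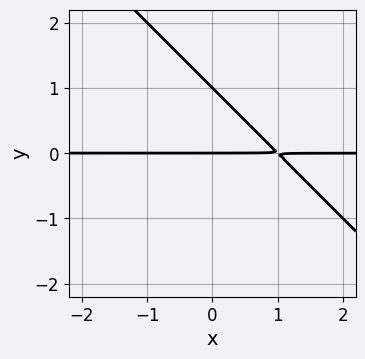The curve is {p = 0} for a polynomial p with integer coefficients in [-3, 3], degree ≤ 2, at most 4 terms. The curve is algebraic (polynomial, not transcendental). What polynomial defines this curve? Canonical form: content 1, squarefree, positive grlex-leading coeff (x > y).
x*y + y^2 - y

(a) The degree is 2 — the shape is more complex than any degree-1 curve.
(b) Against the integer gridlines: the visible x-axis segment lies entirely on the curve; among the integer gridlines, it crosses the y-axis at y ∈ {0, 1}.
(c) Fitting integer coefficients to these (and the overall shape) gives p.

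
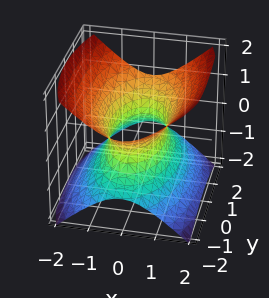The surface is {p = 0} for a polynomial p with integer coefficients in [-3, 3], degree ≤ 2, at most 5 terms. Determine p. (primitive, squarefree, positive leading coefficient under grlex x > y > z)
3*x^2 + y^2 - 3*z^2 - 2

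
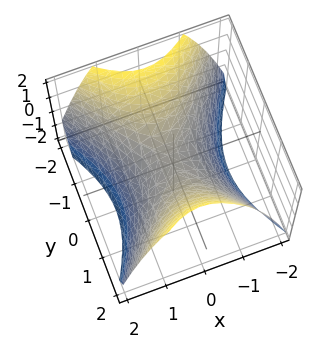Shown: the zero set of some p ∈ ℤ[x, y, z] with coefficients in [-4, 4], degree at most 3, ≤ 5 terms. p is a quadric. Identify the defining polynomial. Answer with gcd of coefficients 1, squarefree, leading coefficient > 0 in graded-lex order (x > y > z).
(a) deg p = 2. A saddle surface; a quadric.
(b) Symmetries: the y ↦ −y reflection is a symmetry, so y appears only in even powers; mirror symmetry x ↦ −x ⇒ only even powers of x.
(c) From the visible intercepts: it crosses the z-axis at the gridline z = 0; it meets the x-axis at x = 0 (among the integer gridlines).
(d) Fitting integer coefficients to these (and the overall shape) gives p.

3*x^2 - 2*y^2 + 3*z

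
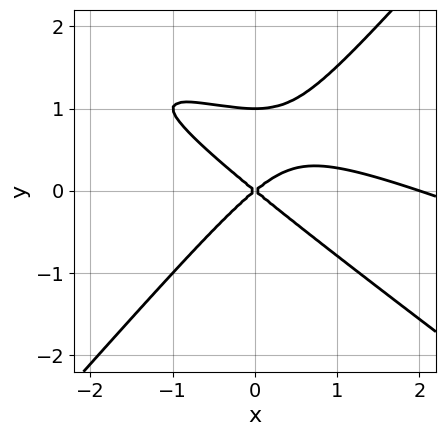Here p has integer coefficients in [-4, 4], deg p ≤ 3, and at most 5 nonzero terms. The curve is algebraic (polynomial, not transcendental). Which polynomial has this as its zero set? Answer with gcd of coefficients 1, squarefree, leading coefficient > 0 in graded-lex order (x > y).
(a) The degree is 3 — a generic line meets the curve in up to 3 points.
(b) Against the integer gridlines: among the integer gridlines, it crosses the y-axis at y ∈ {0, 1}; among the integer gridlines, it crosses the x-axis at x ∈ {0, 2}.
(c) Putting this together gives p.

x^3 + 3*x^2*y - 3*y^3 - 2*x^2 + 3*y^2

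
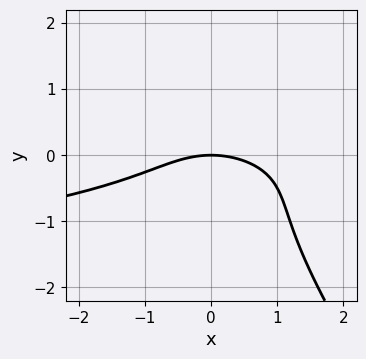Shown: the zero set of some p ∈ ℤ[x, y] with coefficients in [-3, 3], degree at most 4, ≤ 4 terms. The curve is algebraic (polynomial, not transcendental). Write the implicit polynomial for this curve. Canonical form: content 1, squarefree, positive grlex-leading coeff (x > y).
3*x*y^2 + 2*y^3 + x^2 + 3*y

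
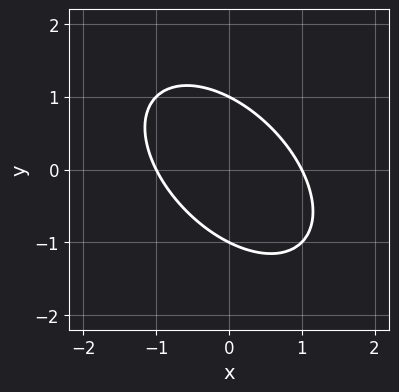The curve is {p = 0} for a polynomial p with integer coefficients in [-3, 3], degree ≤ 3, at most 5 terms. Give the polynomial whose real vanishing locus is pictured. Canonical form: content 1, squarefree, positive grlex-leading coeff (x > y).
x^2 + x*y + y^2 - 1

(a) Degree: a generic line meets the curve in up to 2 points, so deg p = 2.
(b) Reading off the gridlines: the x-axis gridline crossings are at x ∈ {-1, 1}; among the integer gridlines, it crosses the y-axis at y ∈ {-1, 1}.
(c) Solving for integer coefficients yields p as stated.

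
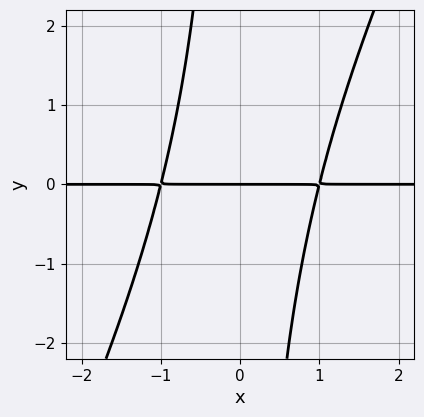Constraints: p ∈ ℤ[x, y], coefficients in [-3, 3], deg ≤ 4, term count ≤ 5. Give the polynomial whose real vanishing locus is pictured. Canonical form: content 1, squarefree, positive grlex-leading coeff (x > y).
2*x^2*y - x*y^2 - 2*y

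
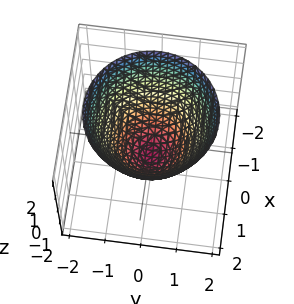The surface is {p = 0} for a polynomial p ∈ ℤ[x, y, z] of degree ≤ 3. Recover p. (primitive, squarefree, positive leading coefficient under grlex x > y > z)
1. The degree is 2 — no degree-1 surface has this shape.
2. By symmetry, every cross-section ⟂ z is a circle, so x, y appear only via x² + y².
3. Checking where it meets the axes: a circular section at z = 1 has radius between 1 and 2; the y-axis gridline crossings are at y ∈ {-1, 1}; the x-axis gridline crossings are at x ∈ {-1, 1}; it meets the z-axis at z = -1 (among the integer gridlines).
4. The integer polynomial consistent with all of this is the stated p.

x^2 + y^2 - z - 1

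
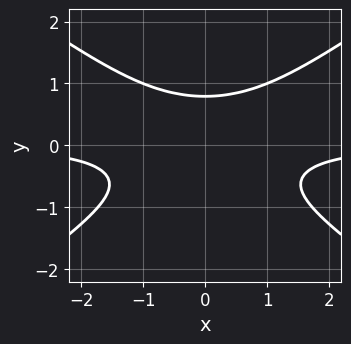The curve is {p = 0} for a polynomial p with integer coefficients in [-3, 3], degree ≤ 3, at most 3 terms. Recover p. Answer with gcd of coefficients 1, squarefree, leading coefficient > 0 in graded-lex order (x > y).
1. deg p = 3. The shape is more complex than any degree-2 curve.
2. Symmetries: the x ↦ −x reflection is a symmetry, so x appears only in even powers.
3. Observable constraints: it misses every integer gridline on the x-axis.
4. The integer polynomial consistent with all of this is the stated p.

x^2*y - 2*y^3 + 1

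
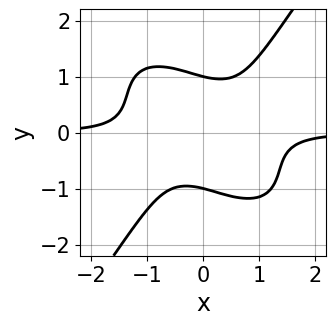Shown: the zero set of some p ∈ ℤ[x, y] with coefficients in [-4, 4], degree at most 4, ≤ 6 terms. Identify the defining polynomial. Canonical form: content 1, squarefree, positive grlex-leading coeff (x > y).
3*x^3*y + 2*x^2*y^2 - 2*y^4 - 2*x*y + 2

1. The degree is 4 — no degree-3 curve has this shape.
2. Observable constraints: the y-axis gridline crossings are at y ∈ {-1, 1}; it misses every integer gridline on the x-axis.
3. The integer polynomial consistent with all of this is the stated p.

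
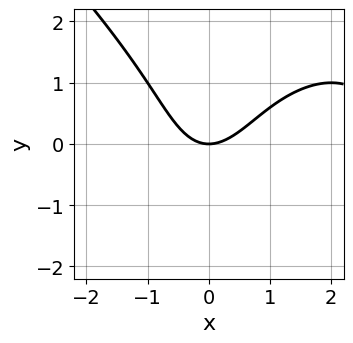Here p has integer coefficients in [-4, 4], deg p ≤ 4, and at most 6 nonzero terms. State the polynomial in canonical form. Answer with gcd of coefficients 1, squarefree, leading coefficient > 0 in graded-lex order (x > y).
First, degree: no degree-2 curve has this shape, so deg p = 3.
Next, from the axis intercepts and sections: it meets the x-axis at x = 0 (among the integer gridlines); one y-axis crossing is at y = 0.
Finally, putting this together gives p.

x^3 + y^3 - 3*x^2 + 3*y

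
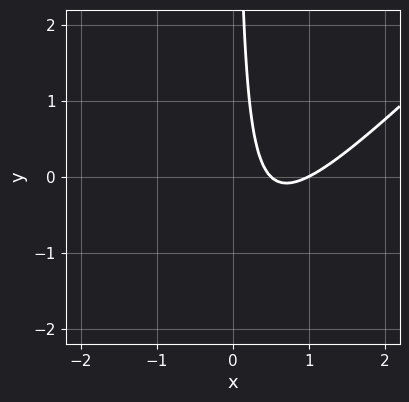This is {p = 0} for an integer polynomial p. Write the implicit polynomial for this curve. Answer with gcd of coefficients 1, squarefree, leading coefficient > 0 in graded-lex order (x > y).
2*x^2 - 2*x*y - 3*x + 1

(a) Degree: a generic line meets the curve in up to 2 points, so deg p = 2.
(b) From the axis intercepts and sections: it meets the x-axis at x = 1 (among the integer gridlines); it misses every integer gridline on the y-axis.
(c) Fitting integer coefficients to these (and the overall shape) gives p.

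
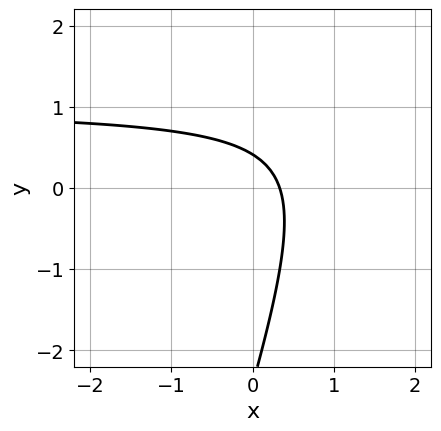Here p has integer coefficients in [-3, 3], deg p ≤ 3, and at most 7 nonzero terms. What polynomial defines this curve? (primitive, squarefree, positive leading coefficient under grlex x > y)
3*x*y - y^2 - 3*x - 2*y + 1

Degree: no degree-1 curve has this shape, so deg p = 2.
The integer polynomial consistent with all of this is the stated p.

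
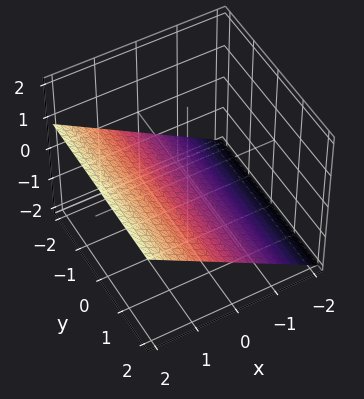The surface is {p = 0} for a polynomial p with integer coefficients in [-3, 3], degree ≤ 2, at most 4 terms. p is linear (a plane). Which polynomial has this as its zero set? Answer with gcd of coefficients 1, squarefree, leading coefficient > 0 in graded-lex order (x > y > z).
(a) deg p = 1. Every cross-section is a straight line — this is a plane.
(b) Against the integer gridlines: it crosses the x-axis at the gridline x = 1; it misses every integer gridline on the y-axis.
(c) Together with the visible shape, these determine p as stated.

2*x - 3*z - 2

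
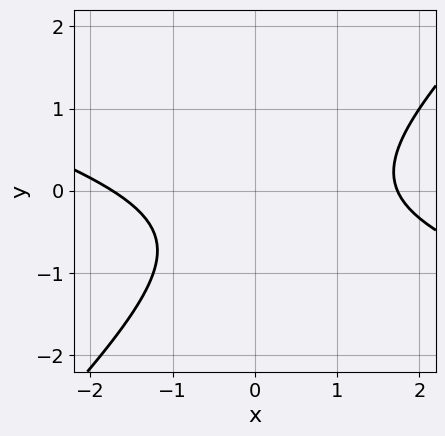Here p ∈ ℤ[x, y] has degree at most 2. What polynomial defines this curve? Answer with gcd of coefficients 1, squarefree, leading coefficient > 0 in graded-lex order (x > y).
x^2 + 2*x*y - 3*y^2 - 2*y - 3

1. deg p = 2.
2. From the visible intercepts: no y-intercept at any integer in the box.
3. Together with the visible shape, these determine p as stated.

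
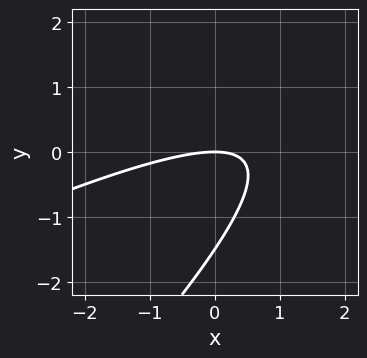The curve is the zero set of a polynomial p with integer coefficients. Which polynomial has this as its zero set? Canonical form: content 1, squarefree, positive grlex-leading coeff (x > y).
(a) deg p = 2.
(b) From the visible intercepts: one x-axis crossing is at x = 0; it meets the y-axis at y = 0 (among the integer gridlines).
(c) Matching integer coefficients to the picture gives p.

x^2 - 3*x*y + 2*y^2 + 3*y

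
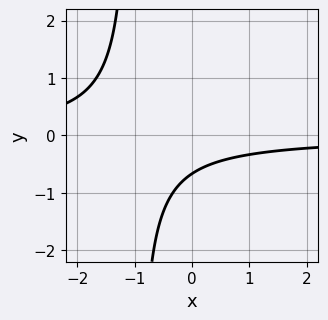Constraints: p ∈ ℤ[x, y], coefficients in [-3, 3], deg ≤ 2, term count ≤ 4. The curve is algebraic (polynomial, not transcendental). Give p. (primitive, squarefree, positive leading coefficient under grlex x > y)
3*x*y + 3*y + 2

1. deg p = 2. No degree-1 curve has this shape.
2. Against the integer gridlines: no x-intercept at any integer in the box.
3. The integer polynomial consistent with all of this is the stated p.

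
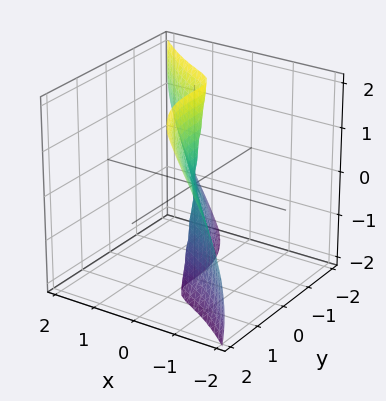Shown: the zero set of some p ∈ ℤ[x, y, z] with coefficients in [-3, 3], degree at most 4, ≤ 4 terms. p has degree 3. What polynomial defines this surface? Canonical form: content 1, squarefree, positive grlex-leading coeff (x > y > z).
3*x^3 + 3*x*y*z + 2*x*z^2 + 2*y^3

1. Degree: no degree-2 surface has this shape, so deg p = 3.
2. From the axis intercepts and sections: it meets the y-axis at y = 0 (among the integer gridlines); one x-axis crossing is at x = 0.
3. Putting this together gives p.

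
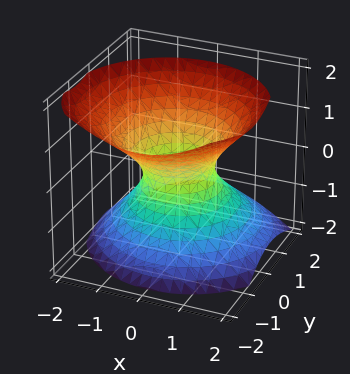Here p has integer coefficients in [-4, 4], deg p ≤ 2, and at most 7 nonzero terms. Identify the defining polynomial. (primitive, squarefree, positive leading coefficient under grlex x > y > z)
deg p = 2.
From the axis intercepts and sections: no z-intercept at any integer in the box.
Assembling these constraints gives the stated polynomial.

3*x^2 + 3*y^2 + 2*y*z - 3*z^2 - 2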